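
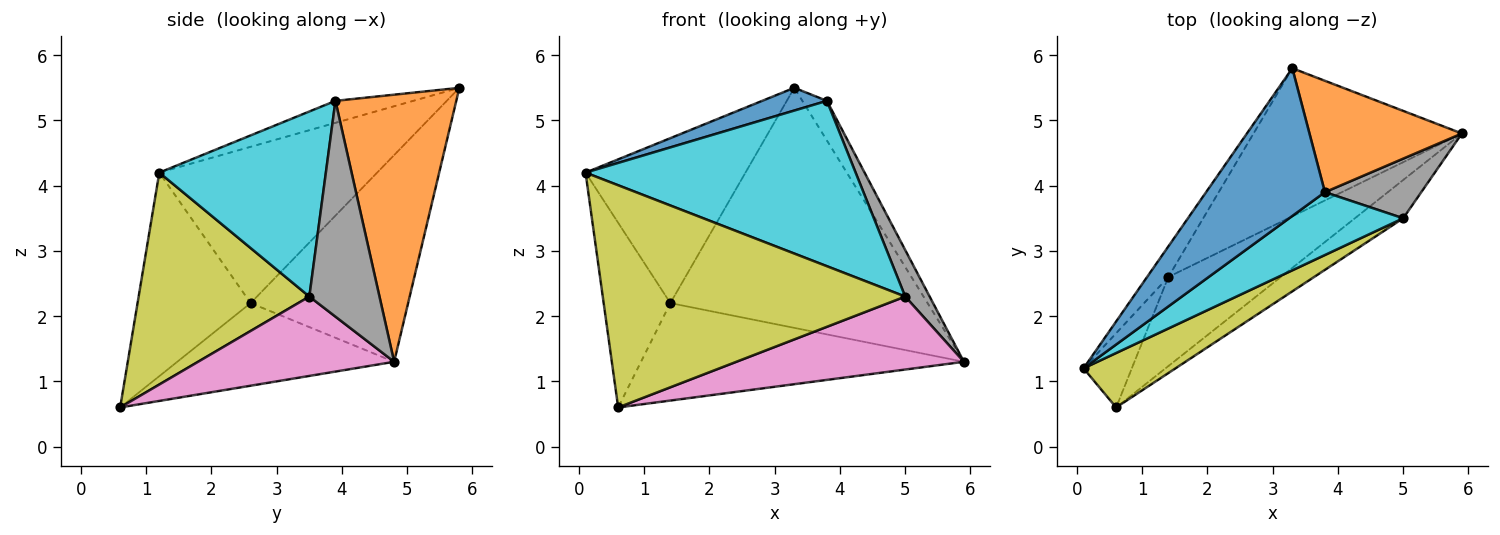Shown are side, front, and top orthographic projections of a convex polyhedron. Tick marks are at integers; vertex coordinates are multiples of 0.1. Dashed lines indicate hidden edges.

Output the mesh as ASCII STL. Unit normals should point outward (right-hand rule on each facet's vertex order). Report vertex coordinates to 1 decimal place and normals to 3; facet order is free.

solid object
 facet normal -0.180 -0.150 0.972
  outer loop
   vertex 3.8 3.9 5.3
   vertex 3.3 5.8 5.5
   vertex 0.1 1.2 4.2
  endloop
 endfacet
 facet normal 0.855 0.174 0.488
  outer loop
   vertex 3.8 3.9 5.3
   vertex 5.9 4.8 1.3
   vertex 3.3 5.8 5.5
  endloop
 endfacet
 facet normal -0.801 0.588 -0.109
  outer loop
   vertex 1.4 2.6 2.2
   vertex 0.1 1.2 4.2
   vertex 3.3 5.8 5.5
  endloop
 endfacet
 facet normal -0.844 0.498 -0.200
  outer loop
   vertex 1.4 2.6 2.2
   vertex 0.6 0.6 0.6
   vertex 0.1 1.2 4.2
  endloop
 endfacet
 facet normal -0.462 0.755 -0.466
  outer loop
   vertex 1.4 2.6 2.2
   vertex 3.3 5.8 5.5
   vertex 5.9 4.8 1.3
  endloop
 endfacet
 facet normal -0.444 0.661 -0.604
  outer loop
   vertex 1.4 2.6 2.2
   vertex 5.9 4.8 1.3
   vertex 0.6 0.6 0.6
  endloop
 endfacet
 facet normal 0.607 -0.704 -0.369
  outer loop
   vertex 5.0 3.5 2.3
   vertex 0.6 0.6 0.6
   vertex 5.9 4.8 1.3
  endloop
 endfacet
 facet normal 0.870 -0.304 0.388
  outer loop
   vertex 5.0 3.5 2.3
   vertex 5.9 4.8 1.3
   vertex 3.8 3.9 5.3
  endloop
 endfacet
 facet normal 0.481 -0.852 0.209
  outer loop
   vertex 5.0 3.5 2.3
   vertex 0.1 1.2 4.2
   vertex 0.6 0.6 0.6
  endloop
 endfacet
 facet normal 0.499 -0.810 0.308
  outer loop
   vertex 5.0 3.5 2.3
   vertex 3.8 3.9 5.3
   vertex 0.1 1.2 4.2
  endloop
 endfacet
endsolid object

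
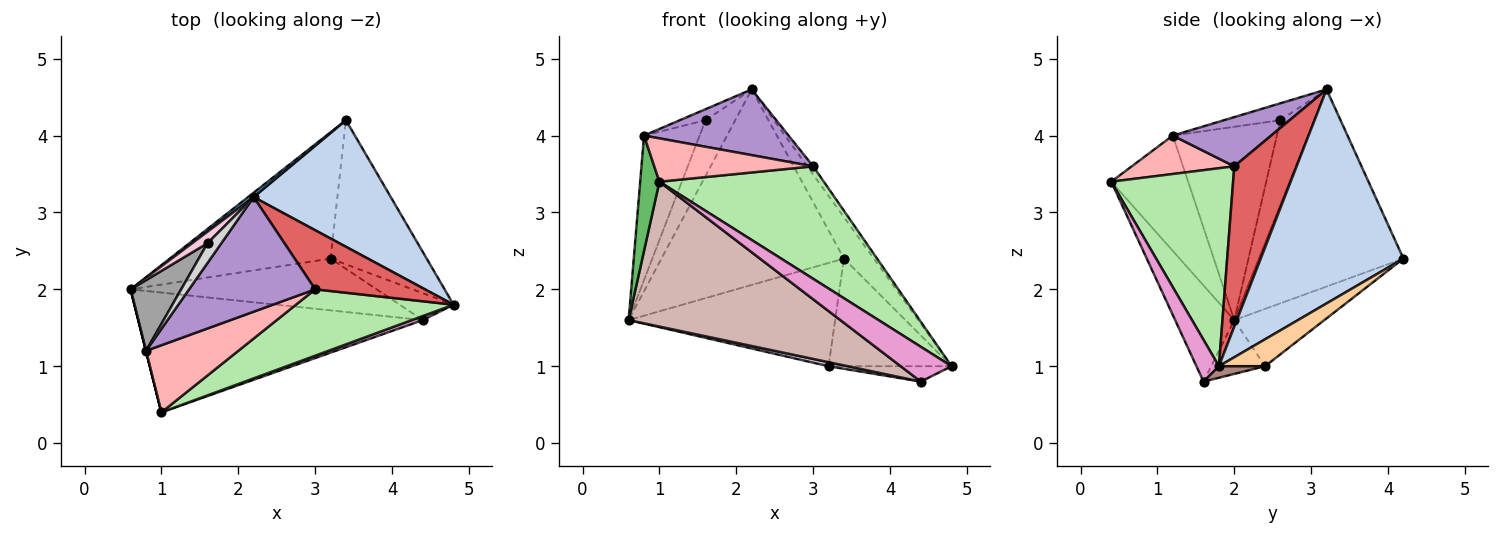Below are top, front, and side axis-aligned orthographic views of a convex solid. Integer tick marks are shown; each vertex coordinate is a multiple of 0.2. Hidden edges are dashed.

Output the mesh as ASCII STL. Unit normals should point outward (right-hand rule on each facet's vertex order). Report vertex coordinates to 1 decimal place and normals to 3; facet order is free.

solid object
 facet normal -0.621 0.784 0.018
  outer loop
   vertex 2.2 3.2 4.6
   vertex 3.4 4.2 2.4
   vertex 0.6 2.0 1.6
  endloop
 endfacet
 facet normal 0.829 0.174 0.531
  outer loop
   vertex 2.2 3.2 4.6
   vertex 4.8 1.8 1.0
   vertex 3.4 4.2 2.4
  endloop
 endfacet
 facet normal -0.266 0.610 -0.746
  outer loop
   vertex 3.2 2.4 1.0
   vertex 0.6 2.0 1.6
   vertex 3.4 4.2 2.4
  endloop
 endfacet
 facet normal 0.219 0.584 -0.782
  outer loop
   vertex 3.2 2.4 1.0
   vertex 3.4 4.2 2.4
   vertex 4.8 1.8 1.0
  endloop
 endfacet
 facet normal -0.970 -0.243 0.000
  outer loop
   vertex 0.8 1.2 4.0
   vertex 0.6 2.0 1.6
   vertex 1.0 0.4 3.4
  endloop
 endfacet
 facet normal 0.538 -0.726 0.428
  outer loop
   vertex 3.0 2.0 3.6
   vertex 1.0 0.4 3.4
   vertex 4.8 1.8 1.0
  endloop
 endfacet
 facet normal 0.822 0.079 0.563
  outer loop
   vertex 3.0 2.0 3.6
   vertex 4.8 1.8 1.0
   vertex 2.2 3.2 4.6
  endloop
 endfacet
 facet normal 0.330 -0.512 0.793
  outer loop
   vertex 3.0 2.0 3.6
   vertex 0.8 1.2 4.0
   vertex 1.0 0.4 3.4
  endloop
 endfacet
 facet normal 0.321 -0.471 0.822
  outer loop
   vertex 3.0 2.0 3.6
   vertex 2.2 3.2 4.6
   vertex 0.8 1.2 4.0
  endloop
 endfacet
 facet normal -0.213 -0.076 -0.974
  outer loop
   vertex 4.4 1.6 0.8
   vertex 0.6 2.0 1.6
   vertex 3.2 2.4 1.0
  endloop
 endfacet
 facet normal 0.183 0.488 -0.854
  outer loop
   vertex 4.4 1.6 0.8
   vertex 3.2 2.4 1.0
   vertex 4.8 1.8 1.0
  endloop
 endfacet
 facet normal -0.210 -0.753 -0.623
  outer loop
   vertex 4.4 1.6 0.8
   vertex 1.0 0.4 3.4
   vertex 0.6 2.0 1.6
  endloop
 endfacet
 facet normal 0.402 -0.910 0.106
  outer loop
   vertex 4.4 1.6 0.8
   vertex 4.8 1.8 1.0
   vertex 1.0 0.4 3.4
  endloop
 endfacet
 facet normal -0.744 0.654 0.135
  outer loop
   vertex 1.6 2.6 4.2
   vertex 2.2 3.2 4.6
   vertex 0.6 2.0 1.6
  endloop
 endfacet
 facet normal -0.860 0.459 0.225
  outer loop
   vertex 1.6 2.6 4.2
   vertex 0.6 2.0 1.6
   vertex 0.8 1.2 4.0
  endloop
 endfacet
 facet normal -0.730 0.332 0.597
  outer loop
   vertex 1.6 2.6 4.2
   vertex 0.8 1.2 4.0
   vertex 2.2 3.2 4.6
  endloop
 endfacet
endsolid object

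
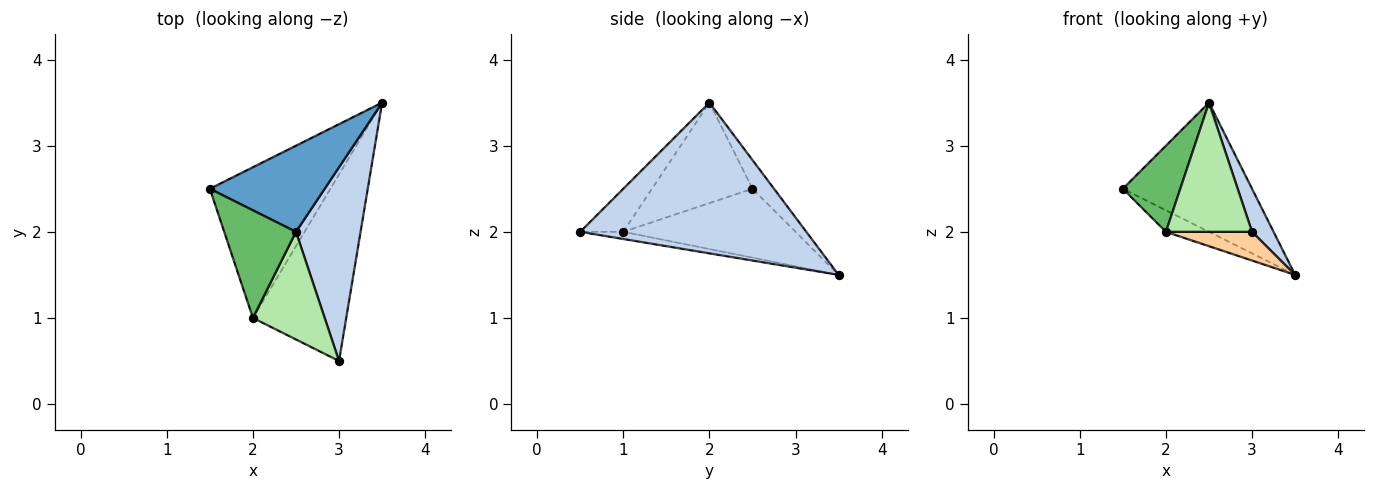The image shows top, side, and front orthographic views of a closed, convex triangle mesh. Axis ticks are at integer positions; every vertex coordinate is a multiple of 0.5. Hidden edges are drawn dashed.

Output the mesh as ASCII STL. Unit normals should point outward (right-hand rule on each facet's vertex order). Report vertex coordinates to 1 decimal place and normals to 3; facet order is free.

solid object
 facet normal -0.137 0.824 0.549
  outer loop
   vertex 2.5 2.0 3.5
   vertex 3.5 3.5 1.5
   vertex 1.5 2.5 2.5
  endloop
 endfacet
 facet normal 0.916 -0.087 0.392
  outer loop
   vertex 2.5 2.0 3.5
   vertex 3.0 0.5 2.0
   vertex 3.5 3.5 1.5
  endloop
 endfacet
 facet normal -0.492 0.123 -0.862
  outer loop
   vertex 2.0 1.0 2.0
   vertex 1.5 2.5 2.5
   vertex 3.5 3.5 1.5
  endloop
 endfacet
 facet normal -0.076 -0.152 -0.986
  outer loop
   vertex 2.0 1.0 2.0
   vertex 3.5 3.5 1.5
   vertex 3.0 0.5 2.0
  endloop
 endfacet
 facet normal -0.738 -0.422 0.527
  outer loop
   vertex 2.0 1.0 2.0
   vertex 2.5 2.0 3.5
   vertex 1.5 2.5 2.5
  endloop
 endfacet
 facet normal -0.359 -0.717 0.598
  outer loop
   vertex 2.0 1.0 2.0
   vertex 3.0 0.5 2.0
   vertex 2.5 2.0 3.5
  endloop
 endfacet
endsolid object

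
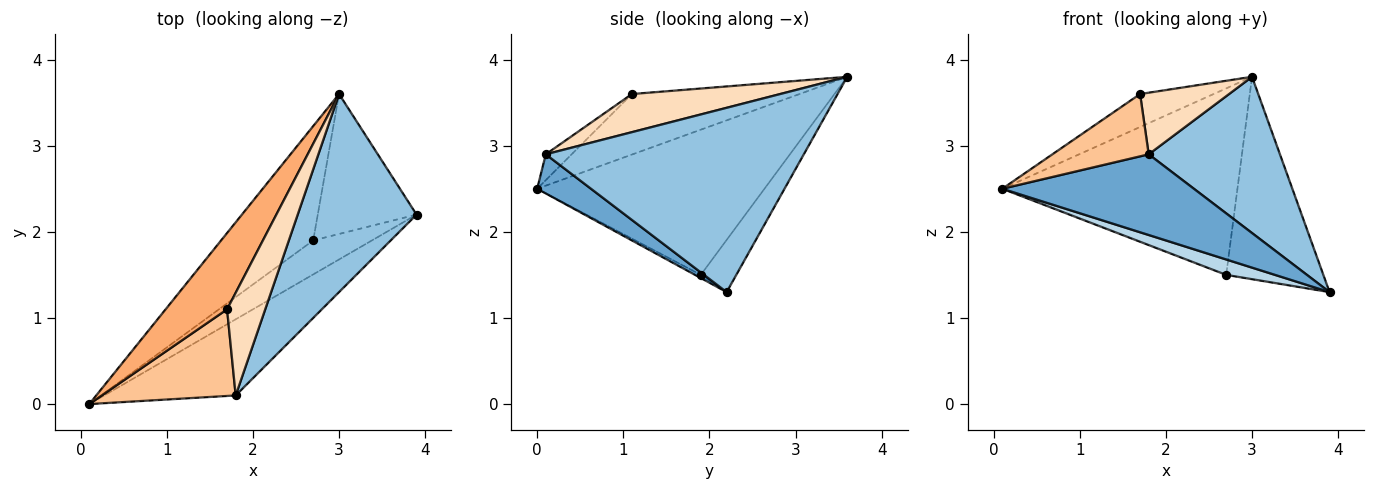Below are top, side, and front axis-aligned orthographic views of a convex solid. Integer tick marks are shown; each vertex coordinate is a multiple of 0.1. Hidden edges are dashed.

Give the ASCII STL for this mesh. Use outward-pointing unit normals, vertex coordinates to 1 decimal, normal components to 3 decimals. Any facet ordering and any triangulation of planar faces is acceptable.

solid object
 facet normal 0.200 -0.713 -0.672
  outer loop
   vertex 1.8 0.1 2.9
   vertex 0.1 0.0 2.5
   vertex 3.9 2.2 1.3
  endloop
 endfacet
 facet normal 0.773 -0.393 0.498
  outer loop
   vertex 1.8 0.1 2.9
   vertex 3.9 2.2 1.3
   vertex 3.0 3.6 3.8
  endloop
 endfacet
 facet normal -0.049 -0.412 -0.910
  outer loop
   vertex 2.7 1.9 1.5
   vertex 3.9 2.2 1.3
   vertex 0.1 0.0 2.5
  endloop
 endfacet
 facet normal -0.636 0.658 -0.403
  outer loop
   vertex 2.7 1.9 1.5
   vertex 0.1 0.0 2.5
   vertex 3.0 3.6 3.8
  endloop
 endfacet
 facet normal -0.288 0.788 -0.545
  outer loop
   vertex 2.7 1.9 1.5
   vertex 3.0 3.6 3.8
   vertex 3.9 2.2 1.3
  endloop
 endfacet
 facet normal -0.670 0.294 0.681
  outer loop
   vertex 1.7 1.1 3.6
   vertex 3.0 3.6 3.8
   vertex 0.1 0.0 2.5
  endloop
 endfacet
 facet normal -0.155 -0.577 0.802
  outer loop
   vertex 1.7 1.1 3.6
   vertex 0.1 0.0 2.5
   vertex 1.8 0.1 2.9
  endloop
 endfacet
 facet normal 0.651 -0.391 0.651
  outer loop
   vertex 1.7 1.1 3.6
   vertex 1.8 0.1 2.9
   vertex 3.0 3.6 3.8
  endloop
 endfacet
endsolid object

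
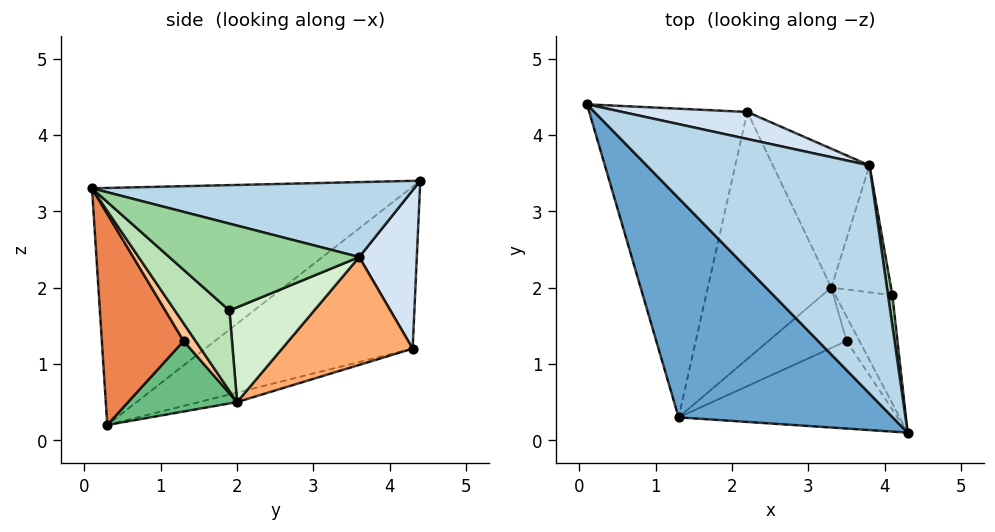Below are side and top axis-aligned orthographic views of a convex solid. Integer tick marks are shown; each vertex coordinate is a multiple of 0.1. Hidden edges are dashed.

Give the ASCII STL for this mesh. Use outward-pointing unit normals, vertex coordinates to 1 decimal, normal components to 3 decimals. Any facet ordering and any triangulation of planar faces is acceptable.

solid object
 facet normal -0.596 -0.595 0.539
  outer loop
   vertex 1.3 0.3 0.2
   vertex 4.3 0.1 3.3
   vertex 0.1 4.4 3.4
  endloop
 endfacet
 facet normal -0.678 0.318 -0.662
  outer loop
   vertex 2.2 4.3 1.2
   vertex 1.3 0.3 0.2
   vertex 0.1 4.4 3.4
  endloop
 endfacet
 facet normal 0.306 0.278 0.911
  outer loop
   vertex 3.8 3.6 2.4
   vertex 0.1 4.4 3.4
   vertex 4.3 0.1 3.3
  endloop
 endfacet
 facet normal 0.259 0.944 0.205
  outer loop
   vertex 3.8 3.6 2.4
   vertex 2.2 4.3 1.2
   vertex 0.1 4.4 3.4
  endloop
 endfacet
 facet normal 0.559 -0.593 -0.579
  outer loop
   vertex 3.5 1.3 1.3
   vertex 4.3 0.1 3.3
   vertex 1.3 0.3 0.2
  endloop
 endfacet
 facet normal 0.650 0.488 -0.582
  outer loop
   vertex 3.3 2.0 0.5
   vertex 2.2 4.3 1.2
   vertex 3.8 3.6 2.4
  endloop
 endfacet
 facet normal 0.740 -0.404 -0.538
  outer loop
   vertex 3.3 2.0 0.5
   vertex 4.3 0.1 3.3
   vertex 3.5 1.3 1.3
  endloop
 endfacet
 facet normal -0.074 0.258 -0.963
  outer loop
   vertex 3.3 2.0 0.5
   vertex 1.3 0.3 0.2
   vertex 2.2 4.3 1.2
  endloop
 endfacet
 facet normal 0.560 -0.549 -0.620
  outer loop
   vertex 3.3 2.0 0.5
   vertex 3.5 1.3 1.3
   vertex 1.3 0.3 0.2
  endloop
 endfacet
 facet normal 0.987 0.154 0.050
  outer loop
   vertex 4.1 1.9 1.7
   vertex 3.8 3.6 2.4
   vertex 4.3 0.1 3.3
  endloop
 endfacet
 facet normal 0.751 -0.390 -0.533
  outer loop
   vertex 4.1 1.9 1.7
   vertex 4.3 0.1 3.3
   vertex 3.3 2.0 0.5
  endloop
 endfacet
 facet normal 0.794 0.346 -0.500
  outer loop
   vertex 4.1 1.9 1.7
   vertex 3.3 2.0 0.5
   vertex 3.8 3.6 2.4
  endloop
 endfacet
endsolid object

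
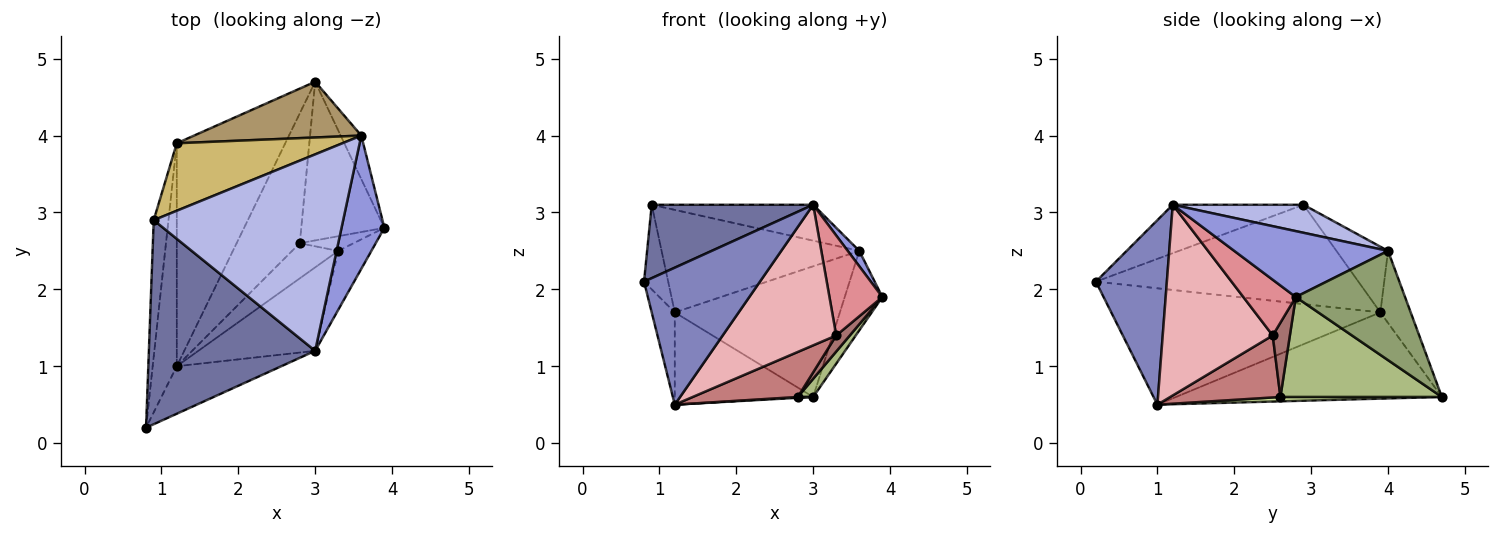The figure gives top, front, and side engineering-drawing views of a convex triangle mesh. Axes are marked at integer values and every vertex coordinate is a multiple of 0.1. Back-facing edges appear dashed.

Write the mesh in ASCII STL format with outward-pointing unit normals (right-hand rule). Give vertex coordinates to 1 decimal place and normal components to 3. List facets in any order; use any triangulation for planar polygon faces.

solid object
 facet normal -0.264 -0.326 0.908
  outer loop
   vertex 3.0 1.2 3.1
   vertex 0.9 2.9 3.1
   vertex 0.8 0.2 2.1
  endloop
 endfacet
 facet normal 0.501 -0.818 -0.284
  outer loop
   vertex 1.2 1.0 0.5
   vertex 3.0 1.2 3.1
   vertex 0.8 0.2 2.1
  endloop
 endfacet
 facet normal 0.837 -0.063 0.544
  outer loop
   vertex 3.6 4.0 2.5
   vertex 3.0 1.2 3.1
   vertex 3.9 2.8 1.9
  endloop
 endfacet
 facet normal 0.144 0.178 0.973
  outer loop
   vertex 3.6 4.0 2.5
   vertex 0.9 2.9 3.1
   vertex 3.0 1.2 3.1
  endloop
 endfacet
 facet normal 0.931 0.321 -0.176
  outer loop
   vertex 3.6 4.0 2.5
   vertex 3.9 2.8 1.9
   vertex 3.0 4.7 0.6
  endloop
 endfacet
 facet normal 0.767 -0.073 -0.638
  outer loop
   vertex 2.8 2.6 0.6
   vertex 3.0 4.7 0.6
   vertex 3.9 2.8 1.9
  endloop
 endfacet
 facet normal 0.069 -0.007 -0.998
  outer loop
   vertex 2.8 2.6 0.6
   vertex 1.2 1.0 0.5
   vertex 3.0 4.7 0.6
  endloop
 endfacet
 facet normal -0.592 0.308 -0.745
  outer loop
   vertex 1.2 3.9 1.7
   vertex 3.0 4.7 0.6
   vertex 1.2 1.0 0.5
  endloop
 endfacet
 facet normal -0.167 0.907 0.387
  outer loop
   vertex 1.2 3.9 1.7
   vertex 3.6 4.0 2.5
   vertex 3.0 4.7 0.6
  endloop
 endfacet
 facet normal -0.213 0.816 0.537
  outer loop
   vertex 1.2 3.9 1.7
   vertex 0.9 2.9 3.1
   vertex 3.6 4.0 2.5
  endloop
 endfacet
 facet normal -0.985 0.091 -0.146
  outer loop
   vertex 1.2 3.9 1.7
   vertex 0.8 0.2 2.1
   vertex 0.9 2.9 3.1
  endloop
 endfacet
 facet normal -0.976 0.084 -0.202
  outer loop
   vertex 1.2 3.9 1.7
   vertex 1.2 1.0 0.5
   vertex 0.8 0.2 2.1
  endloop
 endfacet
 facet normal 0.681 -0.540 -0.493
  outer loop
   vertex 3.3 2.5 1.4
   vertex 2.8 2.6 0.6
   vertex 3.9 2.8 1.9
  endloop
 endfacet
 facet normal 0.637 -0.608 -0.474
  outer loop
   vertex 3.3 2.5 1.4
   vertex 1.2 1.0 0.5
   vertex 2.8 2.6 0.6
  endloop
 endfacet
 facet normal 0.649 -0.655 -0.386
  outer loop
   vertex 3.3 2.5 1.4
   vertex 3.9 2.8 1.9
   vertex 3.0 1.2 3.1
  endloop
 endfacet
 facet normal 0.640 -0.661 -0.392
  outer loop
   vertex 3.3 2.5 1.4
   vertex 3.0 1.2 3.1
   vertex 1.2 1.0 0.5
  endloop
 endfacet
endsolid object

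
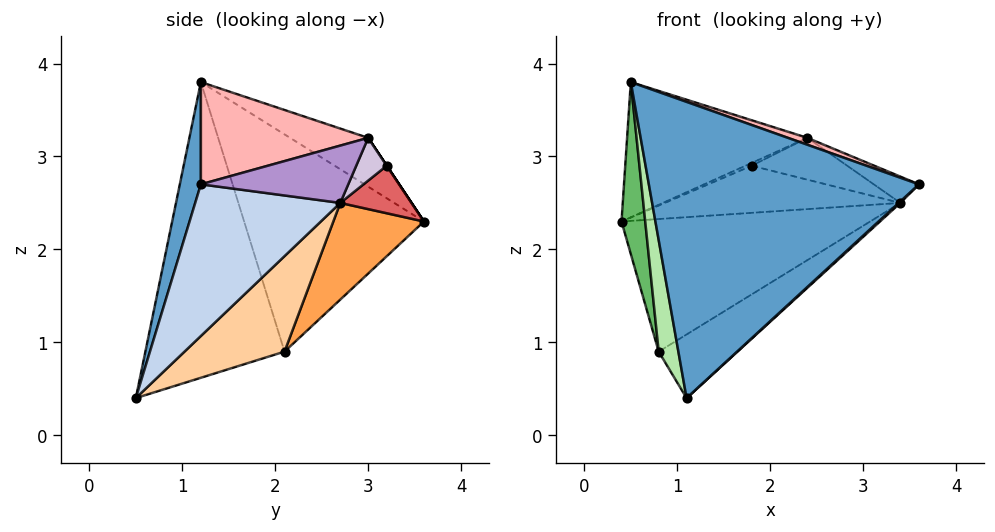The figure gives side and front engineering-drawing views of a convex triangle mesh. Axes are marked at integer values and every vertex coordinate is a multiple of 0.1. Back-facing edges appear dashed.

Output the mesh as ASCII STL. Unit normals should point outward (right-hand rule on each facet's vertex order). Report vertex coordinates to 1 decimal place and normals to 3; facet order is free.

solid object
 facet normal 0.076 -0.974 0.214
  outer loop
   vertex 0.5 1.2 3.8
   vertex 1.1 0.5 0.4
   vertex 3.6 1.2 2.7
  endloop
 endfacet
 facet normal 0.678 -0.008 -0.735
  outer loop
   vertex 3.4 2.7 2.5
   vertex 3.6 1.2 2.7
   vertex 1.1 0.5 0.4
  endloop
 endfacet
 facet normal 0.253 0.695 -0.673
  outer loop
   vertex 0.8 2.1 0.9
   vertex 0.4 3.6 2.3
   vertex 3.4 2.7 2.5
  endloop
 endfacet
 facet normal 0.434 0.342 -0.834
  outer loop
   vertex 0.8 2.1 0.9
   vertex 3.4 2.7 2.5
   vertex 1.1 0.5 0.4
  endloop
 endfacet
 facet normal -0.981 -0.129 -0.142
  outer loop
   vertex 0.8 2.1 0.9
   vertex 0.5 1.2 3.8
   vertex 0.4 3.6 2.3
  endloop
 endfacet
 facet normal -0.980 -0.139 -0.144
  outer loop
   vertex 0.8 2.1 0.9
   vertex 1.1 0.5 0.4
   vertex 0.5 1.2 3.8
  endloop
 endfacet
 facet normal 0.289 0.956 -0.038
  outer loop
   vertex 1.8 3.2 2.9
   vertex 3.4 2.7 2.5
   vertex 0.4 3.6 2.3
  endloop
 endfacet
 facet normal 0.334 -0.039 0.942
  outer loop
   vertex 2.4 3.0 3.2
   vertex 0.5 1.2 3.8
   vertex 3.6 1.2 2.7
  endloop
 endfacet
 facet normal 0.600 0.184 0.779
  outer loop
   vertex 2.4 3.0 3.2
   vertex 3.6 1.2 2.7
   vertex 3.4 2.7 2.5
  endloop
 endfacet
 facet normal 0.304 0.952 0.026
  outer loop
   vertex 2.4 3.0 3.2
   vertex 3.4 2.7 2.5
   vertex 1.8 3.2 2.9
  endloop
 endfacet
 facet normal -0.221 0.510 0.831
  outer loop
   vertex 2.4 3.0 3.2
   vertex 0.4 3.6 2.3
   vertex 0.5 1.2 3.8
  endloop
 endfacet
 facet normal 0.000 0.832 0.555
  outer loop
   vertex 2.4 3.0 3.2
   vertex 1.8 3.2 2.9
   vertex 0.4 3.6 2.3
  endloop
 endfacet
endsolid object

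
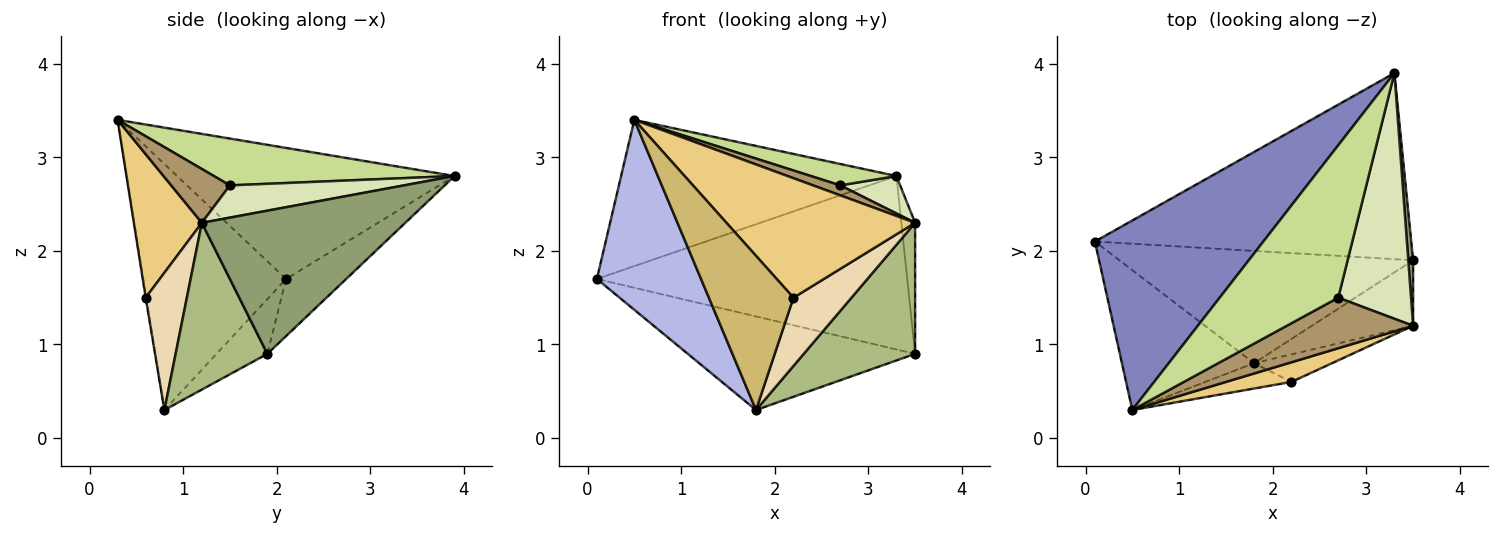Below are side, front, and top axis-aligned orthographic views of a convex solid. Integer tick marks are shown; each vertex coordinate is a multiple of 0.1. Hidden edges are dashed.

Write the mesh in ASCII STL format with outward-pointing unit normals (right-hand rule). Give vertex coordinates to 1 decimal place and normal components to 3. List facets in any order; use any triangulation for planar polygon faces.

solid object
 facet normal -0.131 0.676 -0.725
  outer loop
   vertex 3.3 3.9 2.8
   vertex 3.5 1.9 0.9
   vertex 0.1 2.1 1.7
  endloop
 endfacet
 facet normal -0.524 0.520 0.674
  outer loop
   vertex 0.5 0.3 3.4
   vertex 3.3 3.9 2.8
   vertex 0.1 2.1 1.7
  endloop
 endfacet
 facet normal -0.142 0.634 -0.760
  outer loop
   vertex 1.8 0.8 0.3
   vertex 0.1 2.1 1.7
   vertex 3.5 1.9 0.9
  endloop
 endfacet
 facet normal -0.741 -0.541 -0.398
  outer loop
   vertex 1.8 0.8 0.3
   vertex 0.5 0.3 3.4
   vertex 0.1 2.1 1.7
  endloop
 endfacet
 facet normal 0.997 0.068 0.034
  outer loop
   vertex 3.5 1.2 2.3
   vertex 3.5 1.9 0.9
   vertex 3.3 3.9 2.8
  endloop
 endfacet
 facet normal 0.593 -0.720 -0.360
  outer loop
   vertex 3.5 1.2 2.3
   vertex 1.8 0.8 0.3
   vertex 3.5 1.9 0.9
  endloop
 endfacet
 facet normal 0.364 -0.129 0.922
  outer loop
   vertex 2.7 1.5 2.7
   vertex 3.3 3.9 2.8
   vertex 0.5 0.3 3.4
  endloop
 endfacet
 facet normal 0.401 -0.138 0.906
  outer loop
   vertex 2.7 1.5 2.7
   vertex 3.5 1.2 2.3
   vertex 3.3 3.9 2.8
  endloop
 endfacet
 facet normal 0.386 -0.179 0.905
  outer loop
   vertex 2.7 1.5 2.7
   vertex 0.5 0.3 3.4
   vertex 3.5 1.2 2.3
  endloop
 endfacet
 facet normal -0.007 -0.987 -0.162
  outer loop
   vertex 2.2 0.6 1.5
   vertex 0.5 0.3 3.4
   vertex 1.8 0.8 0.3
  endloop
 endfacet
 facet normal 0.335 -0.930 0.153
  outer loop
   vertex 2.2 0.6 1.5
   vertex 3.5 1.2 2.3
   vertex 0.5 0.3 3.4
  endloop
 endfacet
 facet normal 0.550 -0.775 -0.312
  outer loop
   vertex 2.2 0.6 1.5
   vertex 1.8 0.8 0.3
   vertex 3.5 1.2 2.3
  endloop
 endfacet
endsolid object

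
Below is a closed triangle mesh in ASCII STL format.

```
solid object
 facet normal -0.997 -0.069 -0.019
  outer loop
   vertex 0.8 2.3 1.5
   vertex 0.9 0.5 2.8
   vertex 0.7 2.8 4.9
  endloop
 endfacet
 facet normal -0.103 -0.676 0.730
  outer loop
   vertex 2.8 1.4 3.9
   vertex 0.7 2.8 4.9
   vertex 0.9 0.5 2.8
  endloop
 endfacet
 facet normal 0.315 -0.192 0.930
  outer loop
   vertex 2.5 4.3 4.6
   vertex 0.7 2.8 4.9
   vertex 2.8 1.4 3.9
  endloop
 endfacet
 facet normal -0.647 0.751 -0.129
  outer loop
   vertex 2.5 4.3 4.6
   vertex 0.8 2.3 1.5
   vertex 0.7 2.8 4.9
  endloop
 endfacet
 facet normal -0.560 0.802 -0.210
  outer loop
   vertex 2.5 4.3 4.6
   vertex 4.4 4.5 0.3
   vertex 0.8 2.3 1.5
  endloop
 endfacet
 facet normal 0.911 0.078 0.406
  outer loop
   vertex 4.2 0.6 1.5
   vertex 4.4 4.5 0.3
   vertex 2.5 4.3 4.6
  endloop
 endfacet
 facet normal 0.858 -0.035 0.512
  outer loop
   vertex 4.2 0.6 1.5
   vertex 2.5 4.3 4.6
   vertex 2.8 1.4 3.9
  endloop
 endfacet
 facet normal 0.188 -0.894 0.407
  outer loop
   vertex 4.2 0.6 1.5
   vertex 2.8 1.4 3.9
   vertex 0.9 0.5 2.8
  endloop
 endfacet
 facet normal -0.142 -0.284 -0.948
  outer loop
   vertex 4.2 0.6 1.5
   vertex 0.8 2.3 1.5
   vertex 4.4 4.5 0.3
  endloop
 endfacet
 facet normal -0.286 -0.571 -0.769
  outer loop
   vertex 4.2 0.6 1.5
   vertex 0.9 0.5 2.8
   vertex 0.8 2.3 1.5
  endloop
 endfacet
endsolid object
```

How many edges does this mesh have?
15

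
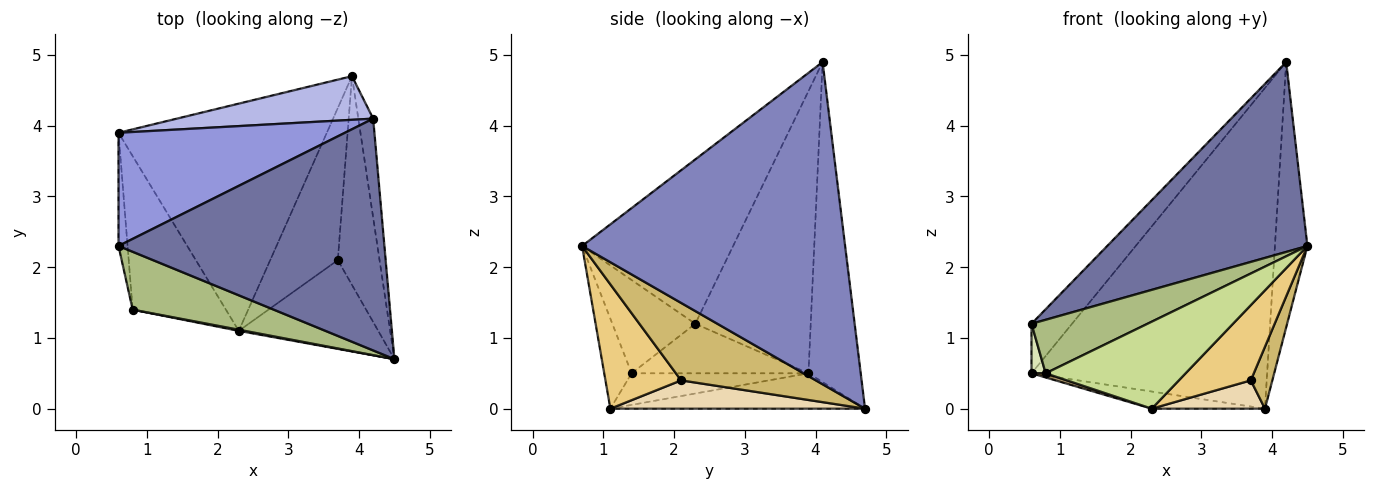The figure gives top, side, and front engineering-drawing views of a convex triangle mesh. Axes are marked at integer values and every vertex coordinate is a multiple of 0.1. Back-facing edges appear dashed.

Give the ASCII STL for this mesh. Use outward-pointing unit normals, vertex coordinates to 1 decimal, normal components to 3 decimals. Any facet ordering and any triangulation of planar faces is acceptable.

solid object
 facet normal -0.431 -0.572 0.698
  outer loop
   vertex 4.2 4.1 4.9
   vertex 0.6 2.3 1.2
   vertex 4.5 0.7 2.3
  endloop
 endfacet
 facet normal 0.991 0.122 -0.046
  outer loop
   vertex 4.2 4.1 4.9
   vertex 4.5 0.7 2.3
   vertex 3.9 4.7 0.0
  endloop
 endfacet
 facet normal -0.752 0.264 0.604
  outer loop
   vertex 0.6 3.9 0.5
   vertex 0.6 2.3 1.2
   vertex 4.2 4.1 4.9
  endloop
 endfacet
 facet normal -0.215 0.968 0.132
  outer loop
   vertex 0.6 3.9 0.5
   vertex 4.2 4.1 4.9
   vertex 3.9 4.7 0.0
  endloop
 endfacet
 facet normal -0.167 0.074 -0.983
  outer loop
   vertex 0.6 3.9 0.5
   vertex 3.9 4.7 0.0
   vertex 2.3 1.1 0.0
  endloop
 endfacet
 facet normal -0.437 -0.611 0.660
  outer loop
   vertex 0.8 1.4 0.5
   vertex 4.5 0.7 2.3
   vertex 0.6 2.3 1.2
  endloop
 endfacet
 facet normal -0.192 -0.981 0.013
  outer loop
   vertex 0.8 1.4 0.5
   vertex 2.3 1.1 0.0
   vertex 4.5 0.7 2.3
  endloop
 endfacet
 facet normal -0.981 -0.078 -0.179
  outer loop
   vertex 0.8 1.4 0.5
   vertex 0.6 2.3 1.2
   vertex 0.6 3.9 0.5
  endloop
 endfacet
 facet normal -0.321 -0.026 -0.947
  outer loop
   vertex 0.8 1.4 0.5
   vertex 0.6 3.9 0.5
   vertex 2.3 1.1 0.0
  endloop
 endfacet
 facet normal 0.872 -0.139 -0.470
  outer loop
   vertex 3.7 2.1 0.4
   vertex 3.9 4.7 0.0
   vertex 4.5 0.7 2.3
  endloop
 endfacet
 facet normal 0.562 -0.535 -0.631
  outer loop
   vertex 3.7 2.1 0.4
   vertex 4.5 0.7 2.3
   vertex 2.3 1.1 0.0
  endloop
 endfacet
 facet normal 0.381 -0.169 -0.909
  outer loop
   vertex 3.7 2.1 0.4
   vertex 2.3 1.1 0.0
   vertex 3.9 4.7 0.0
  endloop
 endfacet
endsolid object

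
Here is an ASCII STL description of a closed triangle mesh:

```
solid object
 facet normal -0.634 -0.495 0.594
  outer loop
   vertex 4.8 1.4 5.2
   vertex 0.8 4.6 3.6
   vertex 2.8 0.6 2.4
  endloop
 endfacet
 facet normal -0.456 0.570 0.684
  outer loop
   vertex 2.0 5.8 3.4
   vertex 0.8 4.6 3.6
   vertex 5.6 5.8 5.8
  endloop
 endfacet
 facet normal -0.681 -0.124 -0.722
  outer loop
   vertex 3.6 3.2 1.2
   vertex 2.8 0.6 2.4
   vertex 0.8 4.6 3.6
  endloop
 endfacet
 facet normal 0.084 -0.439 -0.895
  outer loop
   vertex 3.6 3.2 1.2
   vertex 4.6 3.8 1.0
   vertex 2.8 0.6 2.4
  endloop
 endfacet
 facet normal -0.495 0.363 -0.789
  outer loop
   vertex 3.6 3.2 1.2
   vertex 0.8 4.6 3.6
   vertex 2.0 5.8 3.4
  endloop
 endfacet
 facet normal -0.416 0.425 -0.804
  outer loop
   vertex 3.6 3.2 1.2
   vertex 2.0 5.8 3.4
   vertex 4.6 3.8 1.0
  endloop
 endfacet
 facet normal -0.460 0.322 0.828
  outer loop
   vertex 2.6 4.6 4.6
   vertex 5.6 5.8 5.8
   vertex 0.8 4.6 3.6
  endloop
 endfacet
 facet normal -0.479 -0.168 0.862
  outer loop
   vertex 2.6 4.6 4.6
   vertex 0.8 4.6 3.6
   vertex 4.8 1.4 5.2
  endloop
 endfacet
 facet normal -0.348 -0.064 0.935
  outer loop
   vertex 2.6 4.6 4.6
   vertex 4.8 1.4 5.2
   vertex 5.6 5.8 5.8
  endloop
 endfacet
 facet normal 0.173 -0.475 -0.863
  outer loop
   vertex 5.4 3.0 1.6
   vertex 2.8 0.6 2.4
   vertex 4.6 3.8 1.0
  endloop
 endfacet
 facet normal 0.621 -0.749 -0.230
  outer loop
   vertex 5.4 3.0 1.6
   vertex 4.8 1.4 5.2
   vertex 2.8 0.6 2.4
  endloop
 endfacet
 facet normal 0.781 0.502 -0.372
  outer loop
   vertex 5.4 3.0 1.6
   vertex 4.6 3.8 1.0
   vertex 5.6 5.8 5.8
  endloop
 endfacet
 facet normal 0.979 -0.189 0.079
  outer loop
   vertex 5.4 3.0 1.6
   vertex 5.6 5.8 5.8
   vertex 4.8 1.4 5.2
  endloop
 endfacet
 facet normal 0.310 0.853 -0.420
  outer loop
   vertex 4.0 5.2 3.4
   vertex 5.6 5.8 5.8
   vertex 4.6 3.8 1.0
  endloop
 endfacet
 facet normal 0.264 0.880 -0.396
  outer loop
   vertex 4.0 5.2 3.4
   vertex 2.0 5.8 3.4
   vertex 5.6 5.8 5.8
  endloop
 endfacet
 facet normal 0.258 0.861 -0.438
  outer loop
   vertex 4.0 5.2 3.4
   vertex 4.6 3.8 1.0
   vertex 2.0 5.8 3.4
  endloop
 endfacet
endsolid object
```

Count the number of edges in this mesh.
24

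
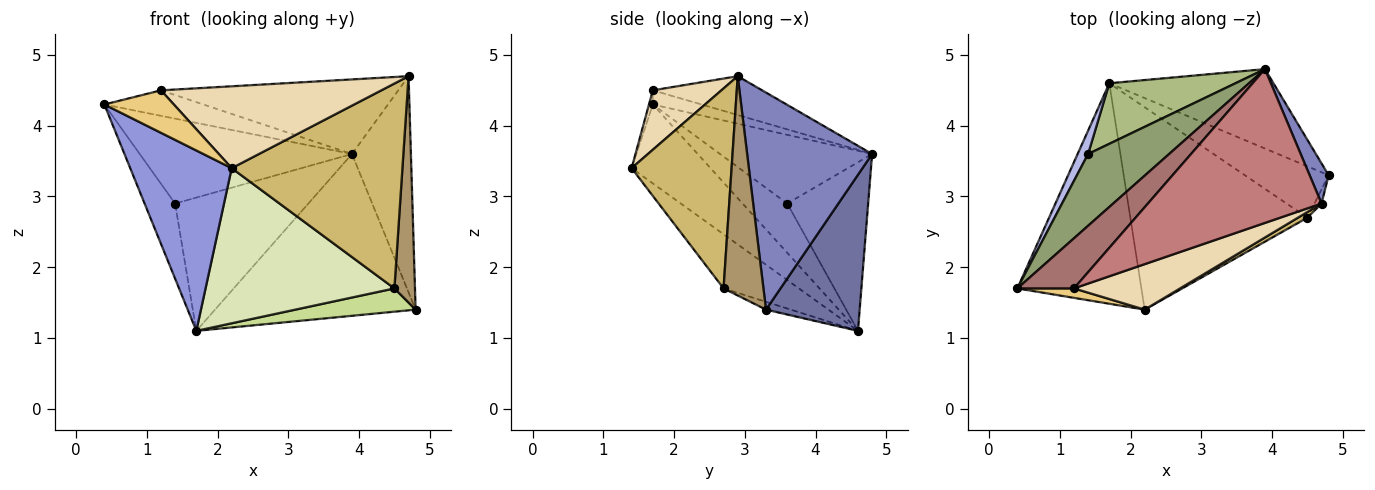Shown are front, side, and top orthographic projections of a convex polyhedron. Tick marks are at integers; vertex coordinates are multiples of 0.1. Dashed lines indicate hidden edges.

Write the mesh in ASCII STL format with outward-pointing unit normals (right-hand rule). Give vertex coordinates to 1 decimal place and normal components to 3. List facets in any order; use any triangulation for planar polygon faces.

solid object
 facet normal 0.387 0.828 -0.406
  outer loop
   vertex 3.9 4.8 3.6
   vertex 4.8 3.3 1.4
   vertex 1.7 4.6 1.1
  endloop
 endfacet
 facet normal 0.902 0.425 0.079
  outer loop
   vertex 4.7 2.9 4.7
   vertex 4.8 3.3 1.4
   vertex 3.9 4.8 3.6
  endloop
 endfacet
 facet normal -0.442 -0.568 -0.694
  outer loop
   vertex 2.2 1.4 3.4
   vertex 0.4 1.7 4.3
   vertex 1.7 4.6 1.1
  endloop
 endfacet
 facet normal -0.813 0.556 0.173
  outer loop
   vertex 1.4 3.6 2.9
   vertex 1.7 4.6 1.1
   vertex 0.4 1.7 4.3
  endloop
 endfacet
 facet normal -0.480 0.670 0.566
  outer loop
   vertex 1.4 3.6 2.9
   vertex 0.4 1.7 4.3
   vertex 3.9 4.8 3.6
  endloop
 endfacet
 facet normal -0.484 0.797 0.362
  outer loop
   vertex 1.4 3.6 2.9
   vertex 3.9 4.8 3.6
   vertex 1.7 4.6 1.1
  endloop
 endfacet
 facet normal -0.085 -0.411 -0.908
  outer loop
   vertex 4.5 2.7 1.7
   vertex 1.7 4.6 1.1
   vertex 4.8 3.3 1.4
  endloop
 endfacet
 facet normal -0.236 -0.591 -0.771
  outer loop
   vertex 4.5 2.7 1.7
   vertex 2.2 1.4 3.4
   vertex 1.7 4.6 1.1
  endloop
 endfacet
 facet normal 0.888 -0.458 -0.029
  outer loop
   vertex 4.5 2.7 1.7
   vertex 4.8 3.3 1.4
   vertex 4.7 2.9 4.7
  endloop
 endfacet
 facet normal 0.505 -0.863 0.024
  outer loop
   vertex 4.5 2.7 1.7
   vertex 4.7 2.9 4.7
   vertex 2.2 1.4 3.4
  endloop
 endfacet
 facet normal -0.054 -0.975 0.217
  outer loop
   vertex 1.2 1.7 4.5
   vertex 0.4 1.7 4.3
   vertex 2.2 1.4 3.4
  endloop
 endfacet
 facet normal 0.262 -0.844 0.469
  outer loop
   vertex 1.2 1.7 4.5
   vertex 2.2 1.4 3.4
   vertex 4.7 2.9 4.7
  endloop
 endfacet
 facet normal -0.218 0.442 0.870
  outer loop
   vertex 1.2 1.7 4.5
   vertex 3.9 4.8 3.6
   vertex 0.4 1.7 4.3
  endloop
 endfacet
 facet normal -0.197 0.428 0.882
  outer loop
   vertex 1.2 1.7 4.5
   vertex 4.7 2.9 4.7
   vertex 3.9 4.8 3.6
  endloop
 endfacet
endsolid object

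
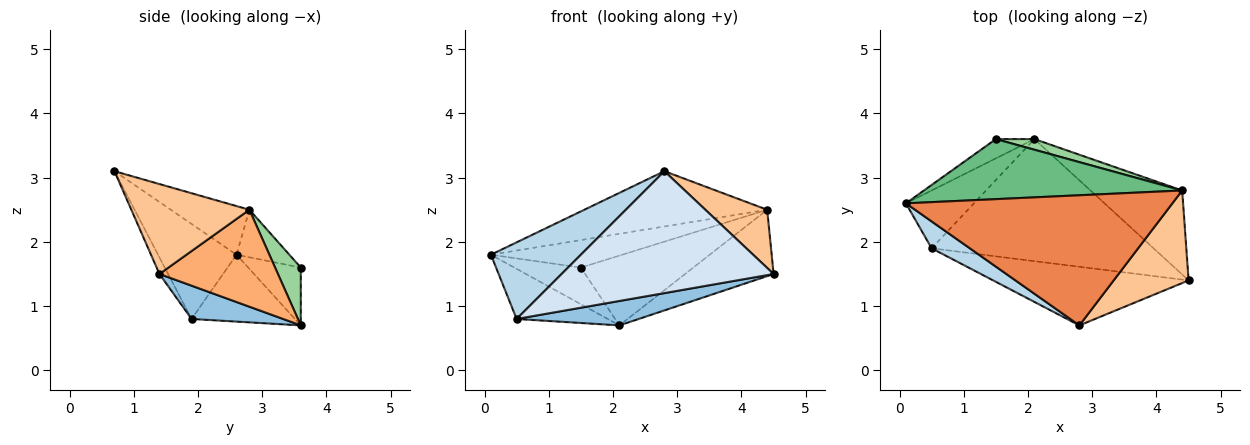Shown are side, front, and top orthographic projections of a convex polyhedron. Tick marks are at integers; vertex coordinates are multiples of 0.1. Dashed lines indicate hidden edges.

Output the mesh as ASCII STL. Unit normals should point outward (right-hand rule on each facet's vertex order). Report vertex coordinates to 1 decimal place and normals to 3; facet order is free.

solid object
 facet normal -0.596 0.526 -0.607
  outer loop
   vertex 0.5 1.9 0.8
   vertex 0.1 2.6 1.8
   vertex 2.1 3.6 0.7
  endloop
 endfacet
 facet normal 0.146 -0.194 -0.970
  outer loop
   vertex 0.5 1.9 0.8
   vertex 2.1 3.6 0.7
   vertex 4.5 1.4 1.5
  endloop
 endfacet
 facet normal -0.636 -0.728 0.256
  outer loop
   vertex 0.5 1.9 0.8
   vertex 2.8 0.7 3.1
   vertex 0.1 2.6 1.8
  endloop
 endfacet
 facet normal -0.037 -0.901 -0.433
  outer loop
   vertex 0.5 1.9 0.8
   vertex 4.5 1.4 1.5
   vertex 2.8 0.7 3.1
  endloop
 endfacet
 facet normal -0.166 0.386 0.908
  outer loop
   vertex 4.4 2.8 2.5
   vertex 0.1 2.6 1.8
   vertex 2.8 0.7 3.1
  endloop
 endfacet
 facet normal 0.639 0.477 -0.604
  outer loop
   vertex 4.4 2.8 2.5
   vertex 4.5 1.4 1.5
   vertex 2.1 3.6 0.7
  endloop
 endfacet
 facet normal 0.713 -0.373 0.594
  outer loop
   vertex 4.4 2.8 2.5
   vertex 2.8 0.7 3.1
   vertex 4.5 1.4 1.5
  endloop
 endfacet
 facet normal -0.573 0.725 -0.382
  outer loop
   vertex 1.5 3.6 1.6
   vertex 2.1 3.6 0.7
   vertex 0.1 2.6 1.8
  endloop
 endfacet
 facet normal -0.165 0.410 0.897
  outer loop
   vertex 1.5 3.6 1.6
   vertex 0.1 2.6 1.8
   vertex 4.4 2.8 2.5
  endloop
 endfacet
 facet normal 0.220 0.964 0.147
  outer loop
   vertex 1.5 3.6 1.6
   vertex 4.4 2.8 2.5
   vertex 2.1 3.6 0.7
  endloop
 endfacet
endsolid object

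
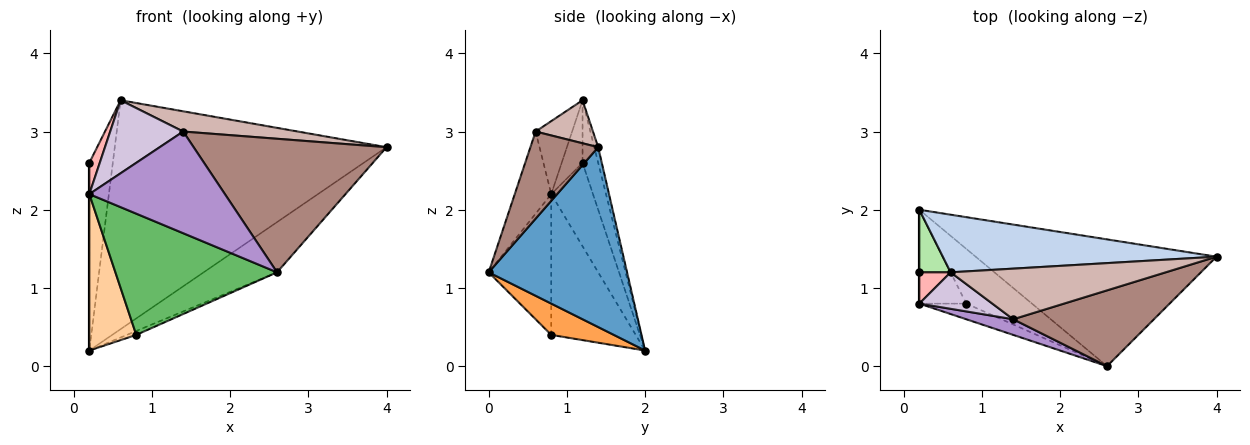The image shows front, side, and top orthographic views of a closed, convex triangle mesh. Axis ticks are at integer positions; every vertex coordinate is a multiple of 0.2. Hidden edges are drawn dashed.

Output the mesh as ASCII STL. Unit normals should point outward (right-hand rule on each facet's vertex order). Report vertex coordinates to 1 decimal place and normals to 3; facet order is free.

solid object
 facet normal 0.570 0.303 -0.764
  outer loop
   vertex 2.6 0.0 1.2
   vertex 0.2 2.0 0.2
   vertex 4.0 1.4 2.8
  endloop
 endfacet
 facet normal -0.014 0.970 0.244
  outer loop
   vertex 0.6 1.2 3.4
   vertex 4.0 1.4 2.8
   vertex 0.2 2.0 0.2
  endloop
 endfacet
 facet normal 0.429 0.064 -0.901
  outer loop
   vertex 0.8 0.8 0.4
   vertex 0.2 2.0 0.2
   vertex 2.6 0.0 1.2
  endloop
 endfacet
 facet normal -0.839 -0.466 -0.280
  outer loop
   vertex 0.8 0.8 0.4
   vertex 0.2 0.8 2.2
   vertex 0.2 2.0 0.2
  endloop
 endfacet
 facet normal -0.358 -0.926 -0.119
  outer loop
   vertex 0.8 0.8 0.4
   vertex 2.6 0.0 1.2
   vertex 0.2 0.8 2.2
  endloop
 endfacet
 facet normal -0.535 0.802 0.267
  outer loop
   vertex 0.2 1.2 2.6
   vertex 0.6 1.2 3.4
   vertex 0.2 2.0 0.2
  endloop
 endfacet
 facet normal -1.000 0.000 0.000
  outer loop
   vertex 0.2 1.2 2.6
   vertex 0.2 2.0 0.2
   vertex 0.2 0.8 2.2
  endloop
 endfacet
 facet normal -0.816 -0.408 0.408
  outer loop
   vertex 0.2 1.2 2.6
   vertex 0.2 0.8 2.2
   vertex 0.6 1.2 3.4
  endloop
 endfacet
 facet normal -0.257 -0.955 0.147
  outer loop
   vertex 1.4 0.6 3.0
   vertex 0.2 0.8 2.2
   vertex 2.6 0.0 1.2
  endloop
 endfacet
 facet normal -0.408 -0.816 0.408
  outer loop
   vertex 1.4 0.6 3.0
   vertex 0.6 1.2 3.4
   vertex 0.2 0.8 2.2
  endloop
 endfacet
 facet normal 0.292 -0.832 0.472
  outer loop
   vertex 1.4 0.6 3.0
   vertex 2.6 0.0 1.2
   vertex 4.0 1.4 2.8
  endloop
 endfacet
 facet normal 0.183 -0.365 0.913
  outer loop
   vertex 1.4 0.6 3.0
   vertex 4.0 1.4 2.8
   vertex 0.6 1.2 3.4
  endloop
 endfacet
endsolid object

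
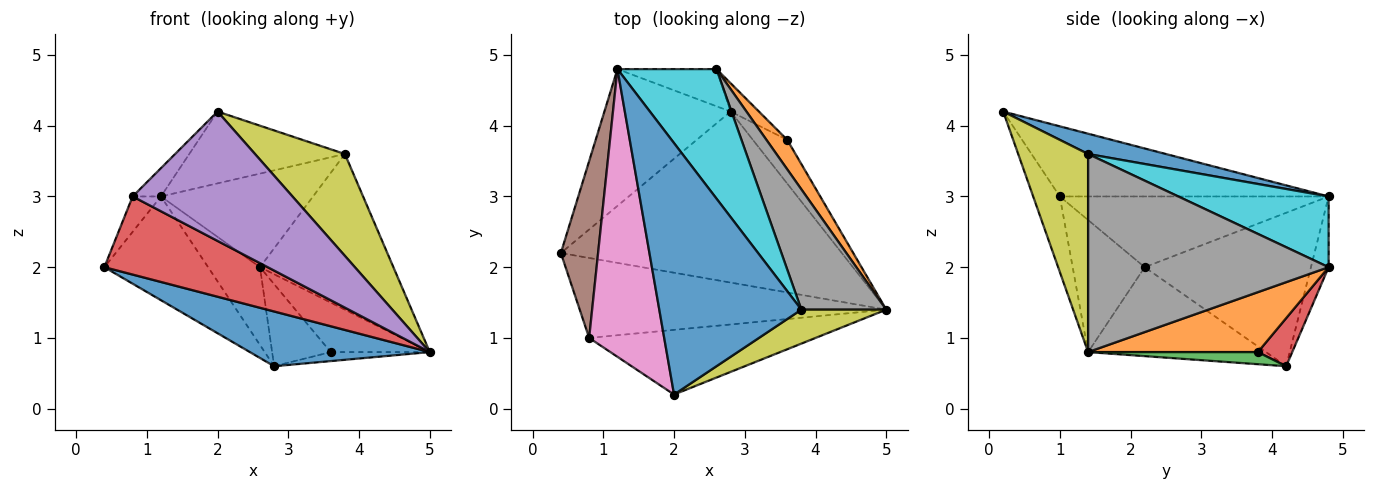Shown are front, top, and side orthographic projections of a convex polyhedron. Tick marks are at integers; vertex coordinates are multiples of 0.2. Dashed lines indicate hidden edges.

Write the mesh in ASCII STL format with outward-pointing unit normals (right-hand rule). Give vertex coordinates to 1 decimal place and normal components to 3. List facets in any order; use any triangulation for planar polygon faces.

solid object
 facet normal -0.289 -0.292 -0.912
  outer loop
   vertex 2.8 4.2 0.6
   vertex 5.0 1.4 0.8
   vertex 0.4 2.2 2.0
  endloop
 endfacet
 facet normal -0.696 0.434 -0.572
  outer loop
   vertex 2.8 4.2 0.6
   vertex 0.4 2.2 2.0
   vertex 1.2 4.8 3.0
  endloop
 endfacet
 facet normal -0.294 0.863 -0.412
  outer loop
   vertex 2.8 4.2 0.6
   vertex 1.2 4.8 3.0
   vertex 2.6 4.8 2.0
  endloop
 endfacet
 facet normal -0.294 -0.668 -0.684
  outer loop
   vertex 0.8 1.0 3.0
   vertex 0.4 2.2 2.0
   vertex 5.0 1.4 0.8
  endloop
 endfacet
 facet normal -0.147 -0.885 -0.442
  outer loop
   vertex 0.8 1.0 3.0
   vertex 5.0 1.4 0.8
   vertex 2.0 0.2 4.2
  endloop
 endfacet
 facet normal -0.881 0.093 0.464
  outer loop
   vertex 0.8 1.0 3.0
   vertex 1.2 4.8 3.0
   vertex 0.4 2.2 2.0
  endloop
 endfacet
 facet normal -0.681 0.072 0.729
  outer loop
   vertex 0.8 1.0 3.0
   vertex 2.0 0.2 4.2
   vertex 1.2 4.8 3.0
  endloop
 endfacet
 facet normal 0.819 0.454 0.351
  outer loop
   vertex 3.8 1.4 3.6
   vertex 5.0 1.4 0.8
   vertex 2.6 4.8 2.0
  endloop
 endfacet
 facet normal 0.594 -0.763 0.254
  outer loop
   vertex 3.8 1.4 3.6
   vertex 2.0 0.2 4.2
   vertex 5.0 1.4 0.8
  endloop
 endfacet
 facet normal 0.501 0.507 0.701
  outer loop
   vertex 3.8 1.4 3.6
   vertex 2.6 4.8 2.0
   vertex 1.2 4.8 3.0
  endloop
 endfacet
 facet normal 0.136 0.272 0.953
  outer loop
   vertex 3.8 1.4 3.6
   vertex 1.2 4.8 3.0
   vertex 2.0 0.2 4.2
  endloop
 endfacet
 facet normal 0.827 0.483 0.287
  outer loop
   vertex 3.6 3.8 0.8
   vertex 2.6 4.8 2.0
   vertex 5.0 1.4 0.8
  endloop
 endfacet
 facet normal 0.327 0.191 -0.926
  outer loop
   vertex 3.6 3.8 0.8
   vertex 5.0 1.4 0.8
   vertex 2.8 4.2 0.6
  endloop
 endfacet
 facet normal 0.485 0.827 -0.285
  outer loop
   vertex 3.6 3.8 0.8
   vertex 2.8 4.2 0.6
   vertex 2.6 4.8 2.0
  endloop
 endfacet
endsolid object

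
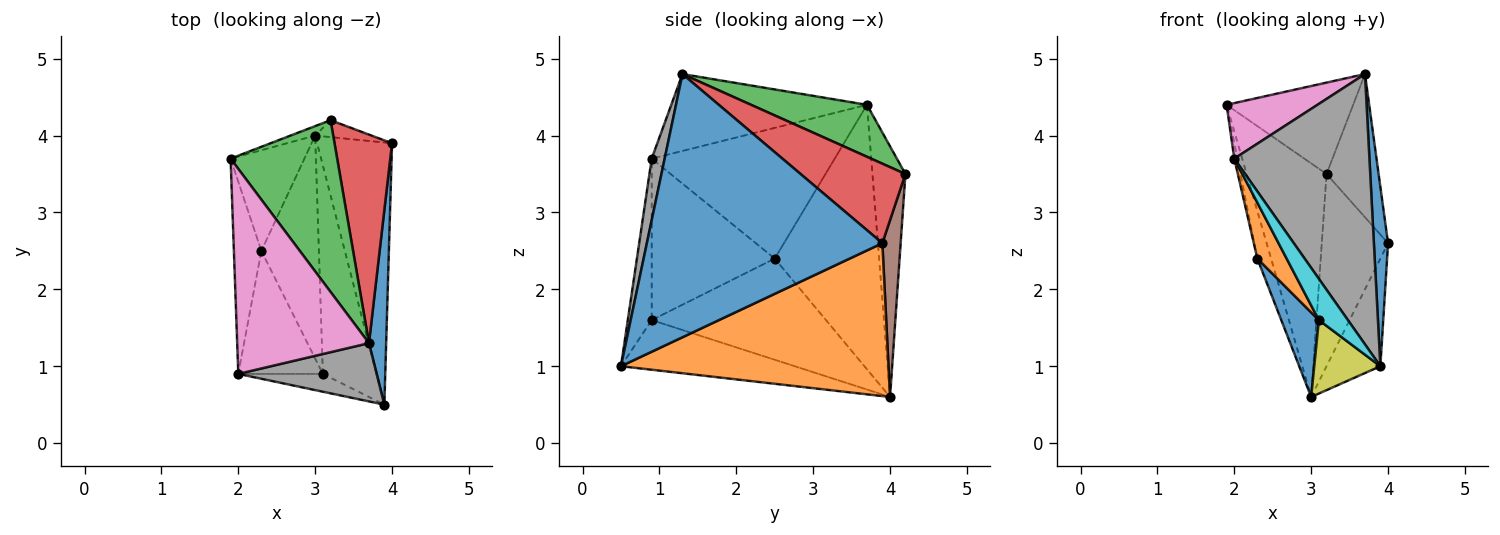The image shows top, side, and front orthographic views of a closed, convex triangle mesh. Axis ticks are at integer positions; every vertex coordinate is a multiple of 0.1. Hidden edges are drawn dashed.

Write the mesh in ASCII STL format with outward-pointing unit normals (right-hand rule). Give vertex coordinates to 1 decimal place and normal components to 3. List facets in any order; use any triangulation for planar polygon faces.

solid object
 facet normal 0.996 -0.060 0.065
  outer loop
   vertex 3.7 1.3 4.8
   vertex 3.9 0.5 1.0
   vertex 4.0 3.9 2.6
  endloop
 endfacet
 facet normal 0.884 0.178 -0.433
  outer loop
   vertex 3.0 4.0 0.6
   vertex 4.0 3.9 2.6
   vertex 3.9 0.5 1.0
  endloop
 endfacet
 facet normal 0.395 0.432 0.811
  outer loop
   vertex 3.2 4.2 3.5
   vertex 1.9 3.7 4.4
   vertex 3.7 1.3 4.8
  endloop
 endfacet
 facet normal 0.752 0.373 0.544
  outer loop
   vertex 3.2 4.2 3.5
   vertex 3.7 1.3 4.8
   vertex 4.0 3.9 2.6
  endloop
 endfacet
 facet normal -0.381 0.924 -0.037
  outer loop
   vertex 3.2 4.2 3.5
   vertex 3.0 4.0 0.6
   vertex 1.9 3.7 4.4
  endloop
 endfacet
 facet normal 0.265 0.961 -0.085
  outer loop
   vertex 3.2 4.2 3.5
   vertex 4.0 3.9 2.6
   vertex 3.0 4.0 0.6
  endloop
 endfacet
 facet normal -0.491 -0.228 0.841
  outer loop
   vertex 2.0 0.9 3.7
   vertex 3.7 1.3 4.8
   vertex 1.9 3.7 4.4
  endloop
 endfacet
 facet normal 0.093 -0.973 0.210
  outer loop
   vertex 2.0 0.9 3.7
   vertex 3.9 0.5 1.0
   vertex 3.7 1.3 4.8
  endloop
 endfacet
 facet normal -0.658 -0.250 -0.710
  outer loop
   vertex 3.1 0.9 1.6
   vertex 3.0 4.0 0.6
   vertex 3.9 0.5 1.0
  endloop
 endfacet
 facet normal -0.603 -0.732 -0.316
  outer loop
   vertex 3.1 0.9 1.6
   vertex 3.9 0.5 1.0
   vertex 2.0 0.9 3.7
  endloop
 endfacet
 facet normal -0.854 -0.184 -0.486
  outer loop
   vertex 2.3 2.5 2.4
   vertex 3.0 4.0 0.6
   vertex 3.1 0.9 1.6
  endloop
 endfacet
 facet normal -0.867 -0.206 -0.454
  outer loop
   vertex 2.3 2.5 2.4
   vertex 3.1 0.9 1.6
   vertex 2.0 0.9 3.7
  endloop
 endfacet
 facet normal -0.956 0.126 -0.267
  outer loop
   vertex 2.3 2.5 2.4
   vertex 1.9 3.7 4.4
   vertex 3.0 4.0 0.6
  endloop
 endfacet
 facet normal -0.979 0.016 -0.206
  outer loop
   vertex 2.3 2.5 2.4
   vertex 2.0 0.9 3.7
   vertex 1.9 3.7 4.4
  endloop
 endfacet
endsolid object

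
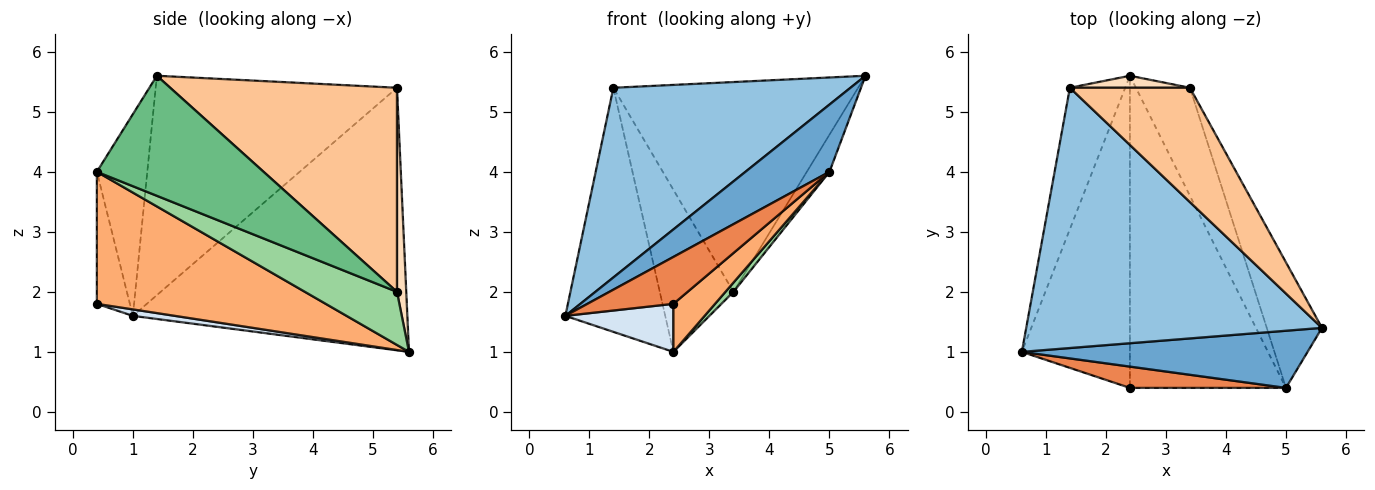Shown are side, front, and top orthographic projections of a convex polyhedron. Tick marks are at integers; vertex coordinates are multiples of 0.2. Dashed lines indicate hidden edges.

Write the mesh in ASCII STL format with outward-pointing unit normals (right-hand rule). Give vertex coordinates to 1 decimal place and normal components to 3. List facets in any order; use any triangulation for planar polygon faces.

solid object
 facet normal -0.416 -0.693 0.589
  outer loop
   vertex 5.0 0.4 4.0
   vertex 5.6 1.4 5.6
   vertex 0.6 1.0 1.6
  endloop
 endfacet
 facet normal -0.514 -0.505 0.693
  outer loop
   vertex 1.4 5.4 5.4
   vertex 0.6 1.0 1.6
   vertex 5.6 1.4 5.6
  endloop
 endfacet
 facet normal -0.922 0.335 -0.194
  outer loop
   vertex 1.4 5.4 5.4
   vertex 2.4 5.6 1.0
   vertex 0.6 1.0 1.6
  endloop
 endfacet
 facet normal 0.059 -0.152 -0.987
  outer loop
   vertex 2.4 0.4 1.8
   vertex 0.6 1.0 1.6
   vertex 2.4 5.6 1.0
  endloop
 endfacet
 facet normal -0.330 -0.860 0.390
  outer loop
   vertex 2.4 0.4 1.8
   vertex 5.0 0.4 4.0
   vertex 0.6 1.0 1.6
  endloop
 endfacet
 facet normal 0.642 -0.117 -0.758
  outer loop
   vertex 2.4 0.4 1.8
   vertex 2.4 5.6 1.0
   vertex 5.0 0.4 4.0
  endloop
 endfacet
 facet normal 0.631 0.681 0.371
  outer loop
   vertex 3.4 5.4 2.0
   vertex 1.4 5.4 5.4
   vertex 5.6 1.4 5.6
  endloop
 endfacet
 facet normal 0.125 0.989 0.073
  outer loop
   vertex 3.4 5.4 2.0
   vertex 2.4 5.6 1.0
   vertex 1.4 5.4 5.4
  endloop
 endfacet
 facet normal 0.902 0.123 -0.415
  outer loop
   vertex 3.4 5.4 2.0
   vertex 5.6 1.4 5.6
   vertex 5.0 0.4 4.0
  endloop
 endfacet
 facet normal 0.700 -0.061 -0.712
  outer loop
   vertex 3.4 5.4 2.0
   vertex 5.0 0.4 4.0
   vertex 2.4 5.6 1.0
  endloop
 endfacet
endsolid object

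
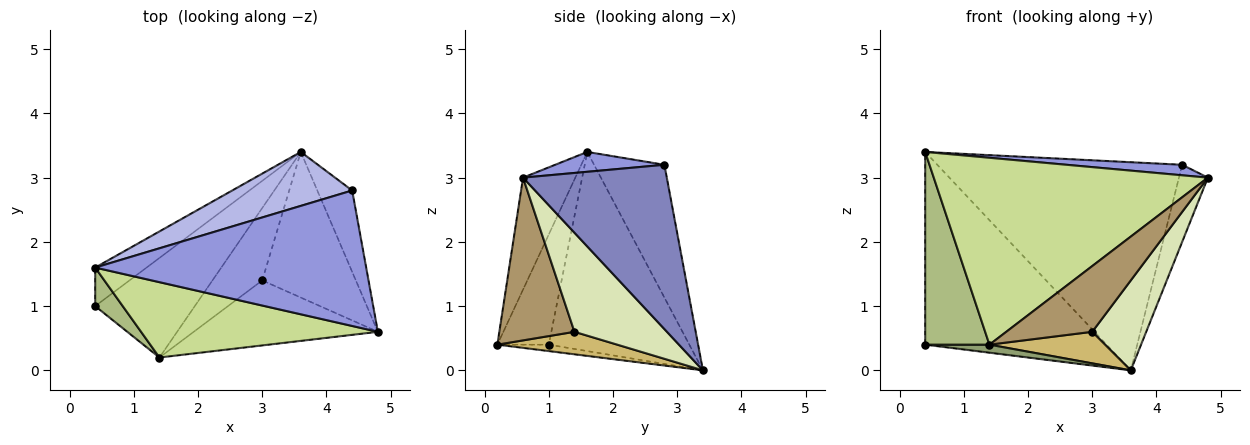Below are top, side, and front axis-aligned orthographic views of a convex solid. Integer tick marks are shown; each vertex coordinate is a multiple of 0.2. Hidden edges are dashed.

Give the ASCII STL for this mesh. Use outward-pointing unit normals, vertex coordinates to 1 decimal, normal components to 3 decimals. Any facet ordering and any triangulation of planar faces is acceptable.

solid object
 facet normal -0.605 0.781 -0.156
  outer loop
   vertex 0.4 1.6 3.4
   vertex 3.6 3.4 0.0
   vertex 0.4 1.0 0.4
  endloop
 endfacet
 facet normal 0.960 0.193 -0.204
  outer loop
   vertex 4.4 2.8 3.2
   vertex 4.8 0.6 3.0
   vertex 3.6 3.4 0.0
  endloop
 endfacet
 facet normal 0.073 -0.077 0.994
  outer loop
   vertex 4.4 2.8 3.2
   vertex 0.4 1.6 3.4
   vertex 4.8 0.6 3.0
  endloop
 endfacet
 facet normal -0.268 0.933 0.242
  outer loop
   vertex 4.4 2.8 3.2
   vertex 3.6 3.4 0.0
   vertex 0.4 1.6 3.4
  endloop
 endfacet
 facet normal -0.064 -0.080 -0.995
  outer loop
   vertex 1.4 0.2 0.4
   vertex 0.4 1.0 0.4
   vertex 3.6 3.4 0.0
  endloop
 endfacet
 facet normal -0.617 -0.772 0.154
  outer loop
   vertex 1.4 0.2 0.4
   vertex 0.4 1.6 3.4
   vertex 0.4 1.0 0.4
  endloop
 endfacet
 facet normal -0.174 -0.913 0.368
  outer loop
   vertex 1.4 0.2 0.4
   vertex 4.8 0.6 3.0
   vertex 0.4 1.6 3.4
  endloop
 endfacet
 facet normal 0.669 -0.390 -0.632
  outer loop
   vertex 3.0 1.4 0.6
   vertex 3.6 3.4 0.0
   vertex 4.8 0.6 3.0
  endloop
 endfacet
 facet normal 0.528 -0.604 -0.597
  outer loop
   vertex 3.0 1.4 0.6
   vertex 4.8 0.6 3.0
   vertex 1.4 0.2 0.4
  endloop
 endfacet
 facet normal 0.383 -0.369 -0.847
  outer loop
   vertex 3.0 1.4 0.6
   vertex 1.4 0.2 0.4
   vertex 3.6 3.4 0.0
  endloop
 endfacet
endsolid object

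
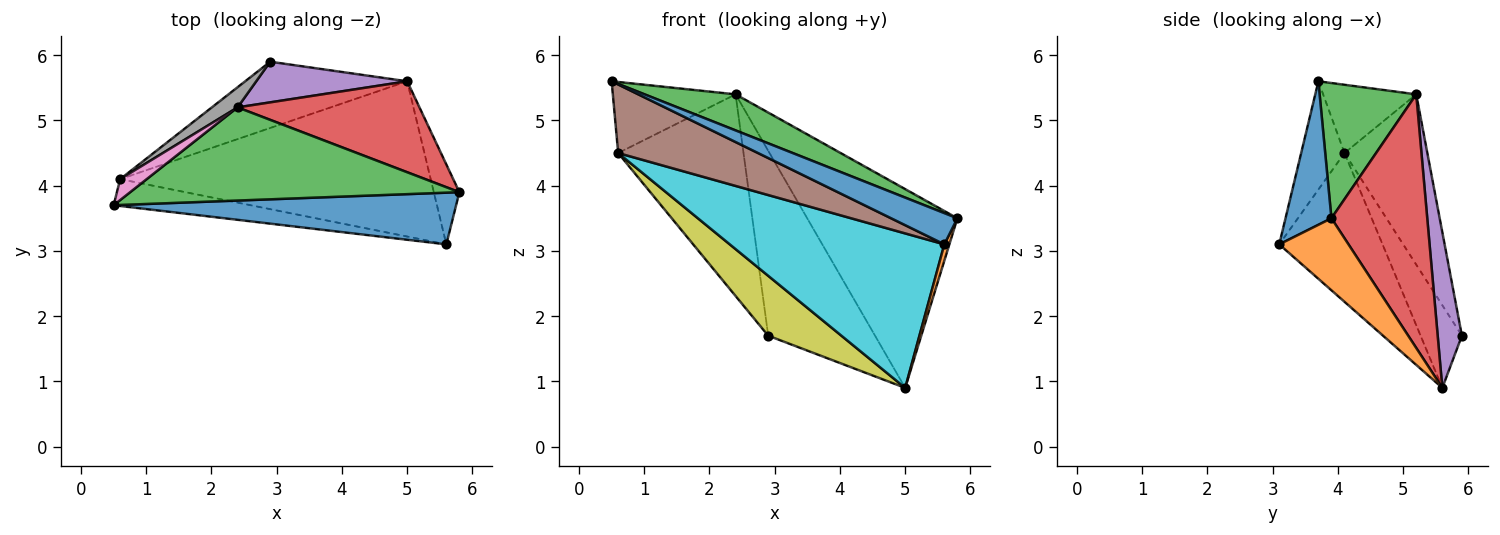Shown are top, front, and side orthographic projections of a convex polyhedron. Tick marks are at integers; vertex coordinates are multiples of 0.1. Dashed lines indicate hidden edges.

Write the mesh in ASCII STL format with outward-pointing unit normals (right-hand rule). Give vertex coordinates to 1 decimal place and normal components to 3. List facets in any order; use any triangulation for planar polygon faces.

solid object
 facet normal 0.338 -0.487 0.805
  outer loop
   vertex 5.6 3.1 3.1
   vertex 5.8 3.9 3.5
   vertex 0.5 3.7 5.6
  endloop
 endfacet
 facet normal 0.940 -0.068 -0.334
  outer loop
   vertex 5.0 5.6 0.9
   vertex 5.8 3.9 3.5
   vertex 5.6 3.1 3.1
  endloop
 endfacet
 facet normal 0.358 -0.337 0.871
  outer loop
   vertex 2.4 5.2 5.4
   vertex 0.5 3.7 5.6
   vertex 5.8 3.9 3.5
  endloop
 endfacet
 facet normal 0.502 0.787 0.360
  outer loop
   vertex 2.4 5.2 5.4
   vertex 5.8 3.9 3.5
   vertex 5.0 5.6 0.9
  endloop
 endfacet
 facet normal 0.216 0.954 0.210
  outer loop
   vertex 2.4 5.2 5.4
   vertex 5.0 5.6 0.9
   vertex 2.9 5.9 1.7
  endloop
 endfacet
 facet normal -0.277 -0.895 -0.351
  outer loop
   vertex 0.6 4.1 4.5
   vertex 5.6 3.1 3.1
   vertex 0.5 3.7 5.6
  endloop
 endfacet
 facet normal -0.588 0.776 0.229
  outer loop
   vertex 0.6 4.1 4.5
   vertex 0.5 3.7 5.6
   vertex 2.4 5.2 5.4
  endloop
 endfacet
 facet normal -0.550 0.831 0.083
  outer loop
   vertex 0.6 4.1 4.5
   vertex 2.4 5.2 5.4
   vertex 2.9 5.9 1.7
  endloop
 endfacet
 facet normal -0.354 -0.627 -0.694
  outer loop
   vertex 0.6 4.1 4.5
   vertex 2.9 5.9 1.7
   vertex 5.0 5.6 0.9
  endloop
 endfacet
 facet normal -0.322 -0.668 -0.671
  outer loop
   vertex 0.6 4.1 4.5
   vertex 5.0 5.6 0.9
   vertex 5.6 3.1 3.1
  endloop
 endfacet
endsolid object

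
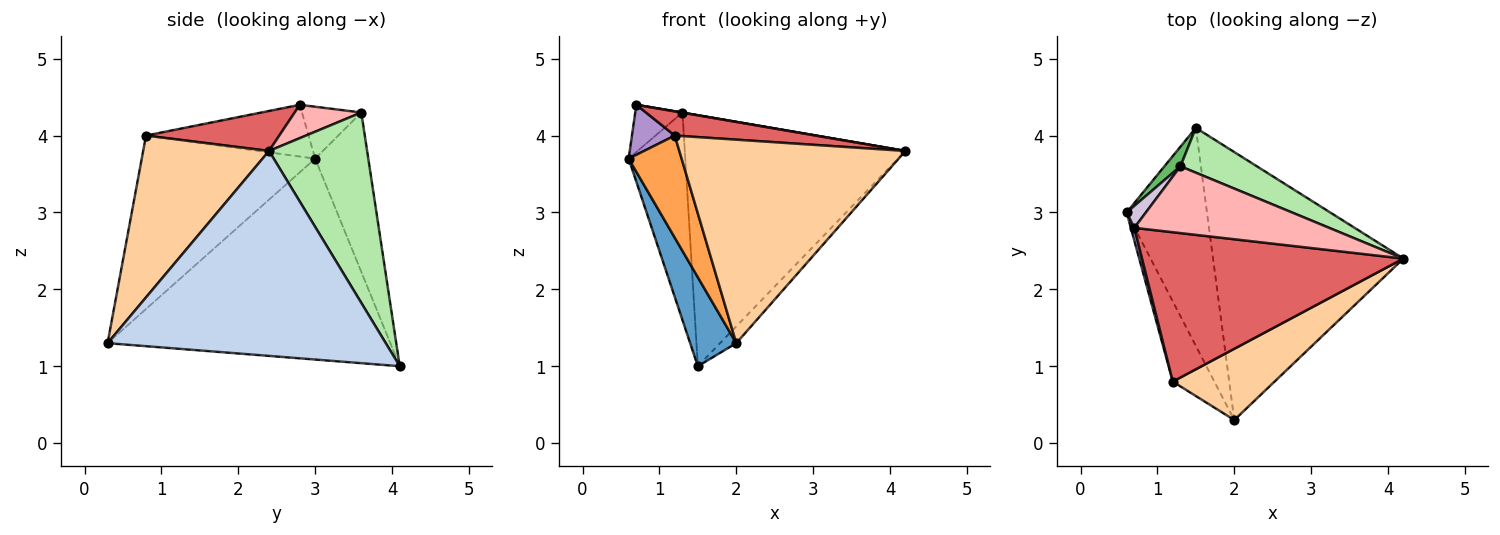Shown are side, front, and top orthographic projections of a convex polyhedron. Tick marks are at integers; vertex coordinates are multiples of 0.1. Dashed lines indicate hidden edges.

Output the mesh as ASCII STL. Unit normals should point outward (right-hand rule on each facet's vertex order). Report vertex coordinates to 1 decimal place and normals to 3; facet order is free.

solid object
 facet normal -0.918 -0.150 -0.367
  outer loop
   vertex 1.5 4.1 1.0
   vertex 2.0 0.3 1.3
   vertex 0.6 3.0 3.7
  endloop
 endfacet
 facet normal 0.732 0.043 -0.680
  outer loop
   vertex 1.5 4.1 1.0
   vertex 4.2 2.4 3.8
   vertex 2.0 0.3 1.3
  endloop
 endfacet
 facet normal -0.932 -0.285 -0.223
  outer loop
   vertex 1.2 0.8 4.0
   vertex 0.6 3.0 3.7
   vertex 2.0 0.3 1.3
  endloop
 endfacet
 facet normal 0.465 -0.836 0.293
  outer loop
   vertex 1.2 0.8 4.0
   vertex 2.0 0.3 1.3
   vertex 4.2 2.4 3.8
  endloop
 endfacet
 facet normal -0.683 0.728 0.069
  outer loop
   vertex 1.3 3.6 4.3
   vertex 1.5 4.1 1.0
   vertex 0.6 3.0 3.7
  endloop
 endfacet
 facet normal 0.401 0.902 0.161
  outer loop
   vertex 1.3 3.6 4.3
   vertex 4.2 2.4 3.8
   vertex 1.5 4.1 1.0
  endloop
 endfacet
 facet normal 0.149 -0.158 0.976
  outer loop
   vertex 0.7 2.8 4.4
   vertex 1.2 0.8 4.0
   vertex 4.2 2.4 3.8
  endloop
 endfacet
 facet normal 0.169 -0.003 0.986
  outer loop
   vertex 0.7 2.8 4.4
   vertex 4.2 2.4 3.8
   vertex 1.3 3.6 4.3
  endloop
 endfacet
 facet normal -0.965 -0.254 0.065
  outer loop
   vertex 0.7 2.8 4.4
   vertex 0.6 3.0 3.7
   vertex 1.2 0.8 4.0
  endloop
 endfacet
 facet normal -0.751 0.598 0.278
  outer loop
   vertex 0.7 2.8 4.4
   vertex 1.3 3.6 4.3
   vertex 0.6 3.0 3.7
  endloop
 endfacet
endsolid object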